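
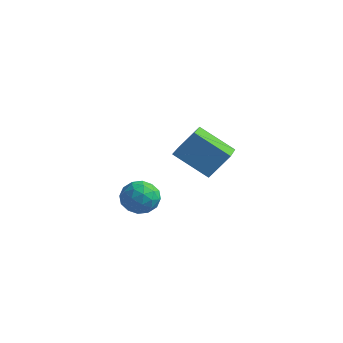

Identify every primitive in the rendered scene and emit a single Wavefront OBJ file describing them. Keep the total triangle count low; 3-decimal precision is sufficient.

v -3.8 -3.331 -1.73
v -3.293 -2.835 -1.437
v -2.967 -4.245 -1.623
v -2.46 -3.749 -1.33
v -3.082 -3.946 -0.925
v -3.597 -3.381 -0.992
v -2.663 -3.699 -2.068
v -3.178 -3.134 -2.135
v -2.591 -3.062 -1.646
v -2.85 -3.215 -0.94
v -3.41 -3.865 -2.12
v -3.669 -4.018 -1.414
v -3.62 -3.002 -1.593
v -2.64 -4.078 -1.467
v -3.006 -4.193 -1.229
v -2.708 -3.902 -1.057
v -3.798 -3.324 -1.332
v -3.501 -3.032 -1.159
v -3.376 -3.685 -0.858
v -2.759 -4.048 -1.901
v -2.462 -3.756 -1.728
v -3.552 -3.178 -2.003
v -3.254 -2.887 -1.831
v -2.884 -3.395 -2.202
v -2.909 -2.844 -1.544
v -2.419 -3.382 -1.48
v -2.538 -3.353 -1.914
v -2.841 -3.02 -1.953
v -3.061 -2.934 -1.128
v -2.571 -3.472 -1.065
v -2.937 -3.588 -0.828
v -3.24 -3.255 -0.867
v -2.648 -3.068 -1.251
v -3.689 -3.608 -1.995
v -3.199 -4.146 -1.932
v -3.02 -3.825 -2.193
v -3.323 -3.492 -2.232
v -3.841 -3.698 -1.58
v -3.351 -4.236 -1.516
v -3.419 -4.06 -1.107
v -3.722 -3.727 -1.146
v -3.612 -4.012 -1.809
v -2.413 -0.395 -1.754
v -3.767 -0.764 -0.813
v -3.233 1.107 -2.345
v -4.587 0.737 -1.403
v -1.913 0.263 -0.777
v -3.267 -0.107 0.165
v -2.733 1.764 -1.367
v -4.087 1.395 -0.426
f 1 38 17
f 38 12 41
f 17 41 6
f 38 41 17
f 1 17 13
f 17 6 18
f 13 18 2
f 17 18 13
f 1 13 22
f 13 2 23
f 22 23 8
f 13 23 22
f 1 22 34
f 22 8 37
f 34 37 11
f 22 37 34
f 1 34 38
f 34 11 42
f 38 42 12
f 34 42 38
f 2 18 29
f 18 6 32
f 29 32 10
f 18 32 29
f 6 41 19
f 41 12 40
f 19 40 5
f 41 40 19
f 12 42 39
f 42 11 35
f 39 35 3
f 42 35 39
f 11 37 36
f 37 8 24
f 36 24 7
f 37 24 36
f 8 23 28
f 23 2 25
f 28 25 9
f 23 25 28
f 4 30 16
f 30 10 31
f 16 31 5
f 30 31 16
f 4 16 14
f 16 5 15
f 14 15 3
f 16 15 14
f 4 14 21
f 14 3 20
f 21 20 7
f 14 20 21
f 4 21 26
f 21 7 27
f 26 27 9
f 21 27 26
f 4 26 30
f 26 9 33
f 30 33 10
f 26 33 30
f 5 31 19
f 31 10 32
f 19 32 6
f 31 32 19
f 3 15 39
f 15 5 40
f 39 40 12
f 15 40 39
f 7 20 36
f 20 3 35
f 36 35 11
f 20 35 36
f 9 27 28
f 27 7 24
f 28 24 8
f 27 24 28
f 10 33 29
f 33 9 25
f 29 25 2
f 33 25 29
f 44 46 43
f 47 44 43
f 43 46 45
f 45 47 43
f 44 50 46
f 48 44 47
f 48 50 44
f 46 50 45
f 49 47 45
f 45 50 49
f 49 48 47
f 50 48 49



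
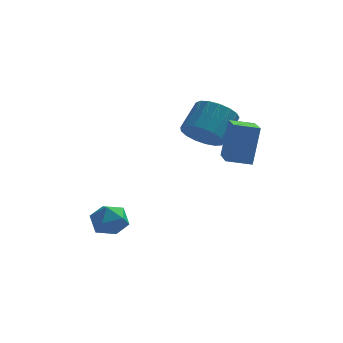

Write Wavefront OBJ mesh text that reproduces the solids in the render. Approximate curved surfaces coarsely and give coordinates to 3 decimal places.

v 0.129 2.984 1.981
v 0.966 2.413 2.099
v 1.568 3.505 3.118
v 0.731 4.076 2.999
v 1.075 2.704 1.722
v 1.677 3.796 2.741
v 0.968 3.059 1.405
v 1.57 4.151 2.424
v 0.668 3.397 1.22
v 1.27 4.489 2.239
v 0.245 3.641 1.209
v 0.847 4.732 2.227
v -0.204 3.734 1.374
v 0.397 4.825 2.393
v -0.578 3.655 1.679
v 0.024 4.747 2.698
v -0.789 3.423 2.053
v -0.187 4.514 3.072
v -0.79 3.09 2.41
v -0.188 4.182 3.429
v -0.58 2.733 2.669
v 0.021 3.825 3.688
v -0.208 2.433 2.77
v 0.393 3.525 3.789
v 0.241 2.26 2.69
v 0.843 3.352 3.709
v 0.665 2.253 2.448
v 1.266 3.344 3.467
v 1.2 -0.559 2.108
v 1.499 -0.005 3.911
v 0.952 1.513 1.512
v 1.251 2.067 3.315
v 2.289 -0.487 1.905
v 2.588 0.067 3.708
v 2.041 1.585 1.309
v 2.34 2.139 3.112
v -3.961 1.438 -1.59
v -3.398 1.612 -2.29
v -3.862 -0.012 -1.87
v -3.299 0.162 -2.57
v -3.018 0.304 -1.712
v -3.079 1.2 -1.538
v -4.181 0.4 -2.622
v -4.242 1.296 -2.448
v -3.535 0.971 -2.928
v -2.816 0.911 -2.365
v -4.444 0.689 -1.795
v -3.725 0.629 -1.232
f 2 1 5
f 2 5 3
f 3 5 6
f 3 6 4
f 5 1 7
f 5 7 6
f 6 7 8
f 6 8 4
f 7 1 9
f 7 9 8
f 8 9 10
f 8 10 4
f 9 1 11
f 9 11 10
f 10 11 12
f 10 12 4
f 11 1 13
f 11 13 12
f 12 13 14
f 12 14 4
f 13 1 15
f 13 15 14
f 14 15 16
f 14 16 4
f 15 1 17
f 15 17 16
f 16 17 18
f 16 18 4
f 17 1 19
f 17 19 18
f 18 19 20
f 18 20 4
f 19 1 21
f 19 21 20
f 20 21 22
f 20 22 4
f 21 1 23
f 21 23 22
f 22 23 24
f 22 24 4
f 23 1 25
f 23 25 24
f 24 25 26
f 24 26 4
f 25 1 27
f 25 27 26
f 26 27 28
f 26 28 4
f 27 1 2
f 27 2 28
f 28 2 3
f 28 3 4
f 30 32 29
f 33 30 29
f 29 32 31
f 31 33 29
f 30 36 32
f 34 30 33
f 34 36 30
f 32 36 31
f 35 33 31
f 31 36 35
f 35 34 33
f 36 34 35
f 37 48 42
f 37 42 38
f 37 38 44
f 37 44 47
f 37 47 48
f 38 42 46
f 42 48 41
f 48 47 39
f 47 44 43
f 44 38 45
f 40 46 41
f 40 41 39
f 40 39 43
f 40 43 45
f 40 45 46
f 41 46 42
f 39 41 48
f 43 39 47
f 45 43 44
f 46 45 38



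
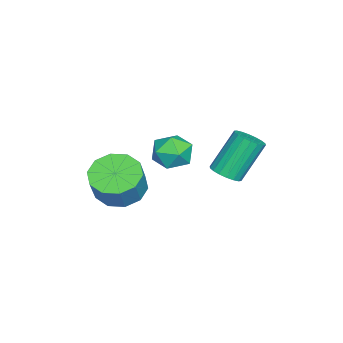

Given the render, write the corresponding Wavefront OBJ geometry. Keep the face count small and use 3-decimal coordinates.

v 1.162 2.169 1.198
v 1.979 2.428 1.103
v 1.601 1.032 1.877
v 2.418 1.291 1.782
v 1.887 1.725 2.304
v 1.616 2.427 1.884
v 1.964 1.033 1.096
v 1.693 1.735 0.676
v 2.475 1.725 1.039
v 2.427 2.153 1.786
v 1.153 1.307 1.194
v 1.105 1.735 1.941
v 1.086 3.524 0.197
v 1.65 3.426 0.504
v 0.919 4.139 2.071
v 0.354 4.236 1.763
v 1.68 3.693 0.397
v 0.949 4.406 1.964
v 1.593 3.927 0.25
v 0.862 4.639 1.817
v 1.405 4.08 0.093
v 0.674 4.793 1.659
v 1.154 4.124 -0.044
v 0.423 4.836 1.523
v 0.889 4.048 -0.133
v 0.158 4.761 1.433
v 0.663 3.869 -0.157
v -0.068 4.581 1.409
v 0.521 3.621 -0.111
v -0.21 4.334 1.456
v 0.491 3.354 -0.004
v -0.24 4.067 1.563
v 0.578 3.121 0.143
v -0.153 3.833 1.71
v 0.766 2.967 0.301
v 0.035 3.68 1.867
v 1.017 2.924 0.437
v 0.286 3.636 2.004
v 1.282 2.999 0.527
v 0.551 3.712 2.093
v 1.508 3.179 0.551
v 0.777 3.891 2.117
v 1.976 -0.155 -0.569
v 2.836 -0.373 -1.072
v 3.504 -0.363 0.066
v 2.644 -0.145 0.569
v 2.78 0.255 -1.045
v 3.448 0.264 0.093
v 2.416 0.725 -0.836
v 3.085 0.735 0.302
v 1.885 0.86 -0.525
v 2.553 0.87 0.614
v 1.388 0.607 -0.231
v 2.057 0.617 0.908
v 1.116 0.063 -0.066
v 1.784 0.073 1.072
v 1.172 -0.564 -0.093
v 1.84 -0.555 1.045
v 1.535 -1.035 -0.302
v 2.204 -1.025 0.836
v 2.067 -1.17 -0.614
v 2.735 -1.16 0.525
v 2.563 -0.917 -0.908
v 3.232 -0.907 0.231
f 1 12 6
f 1 6 2
f 1 2 8
f 1 8 11
f 1 11 12
f 2 6 10
f 6 12 5
f 12 11 3
f 11 8 7
f 8 2 9
f 4 10 5
f 4 5 3
f 4 3 7
f 4 7 9
f 4 9 10
f 5 10 6
f 3 5 12
f 7 3 11
f 9 7 8
f 10 9 2
f 14 13 17
f 14 17 15
f 15 17 18
f 15 18 16
f 17 13 19
f 17 19 18
f 18 19 20
f 18 20 16
f 19 13 21
f 19 21 20
f 20 21 22
f 20 22 16
f 21 13 23
f 21 23 22
f 22 23 24
f 22 24 16
f 23 13 25
f 23 25 24
f 24 25 26
f 24 26 16
f 25 13 27
f 25 27 26
f 26 27 28
f 26 28 16
f 27 13 29
f 27 29 28
f 28 29 30
f 28 30 16
f 29 13 31
f 29 31 30
f 30 31 32
f 30 32 16
f 31 13 33
f 31 33 32
f 32 33 34
f 32 34 16
f 33 13 35
f 33 35 34
f 34 35 36
f 34 36 16
f 35 13 37
f 35 37 36
f 36 37 38
f 36 38 16
f 37 13 39
f 37 39 38
f 38 39 40
f 38 40 16
f 39 13 41
f 39 41 40
f 40 41 42
f 40 42 16
f 41 13 14
f 41 14 42
f 42 14 15
f 42 15 16
f 44 43 47
f 44 47 45
f 45 47 48
f 45 48 46
f 47 43 49
f 47 49 48
f 48 49 50
f 48 50 46
f 49 43 51
f 49 51 50
f 50 51 52
f 50 52 46
f 51 43 53
f 51 53 52
f 52 53 54
f 52 54 46
f 53 43 55
f 53 55 54
f 54 55 56
f 54 56 46
f 55 43 57
f 55 57 56
f 56 57 58
f 56 58 46
f 57 43 59
f 57 59 58
f 58 59 60
f 58 60 46
f 59 43 61
f 59 61 60
f 60 61 62
f 60 62 46
f 61 43 63
f 61 63 62
f 62 63 64
f 62 64 46
f 63 43 44
f 63 44 64
f 64 44 45
f 64 45 46



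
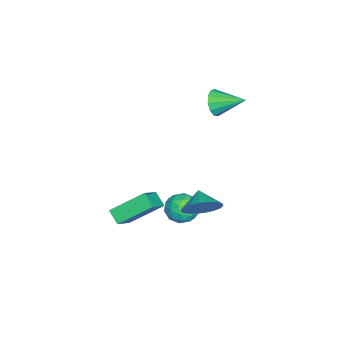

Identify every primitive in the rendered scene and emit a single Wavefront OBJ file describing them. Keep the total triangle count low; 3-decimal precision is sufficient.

v 2.331 -0.052 -4.023
v 3.007 0.585 -3.91
v 2.793 -0.765 -2.77
v 3.469 -0.128 -2.657
v 2.573 0.115 -2.538
v 2.288 0.556 -3.312
v 3.512 -0.736 -3.368
v 3.227 -0.295 -4.142
v 3.737 0.162 -3.505
v 3.157 0.688 -2.992
v 2.643 -0.868 -3.688
v 2.063 -0.342 -3.175
v 2.629 0.329 -4.077
v 3.171 -0.509 -2.603
v 2.645 -0.366 -2.533
v 3.043 0.008 -2.467
v 2.206 0.312 -3.725
v 2.603 0.686 -3.659
v 2.348 0.41 -2.852
v 3.197 -0.866 -3.021
v 3.594 -0.492 -2.955
v 2.757 -0.188 -4.213
v 3.155 0.186 -4.147
v 3.452 -0.59 -3.828
v 3.455 0.455 -3.772
v 3.727 0.036 -3.035
v 3.752 -0.321 -3.453
v 3.584 -0.062 -3.909
v 3.114 0.764 -3.471
v 3.386 0.345 -2.734
v 2.859 0.488 -2.664
v 2.691 0.747 -3.119
v 3.543 0.515 -3.233
v 2.414 -0.525 -3.946
v 2.686 -0.944 -3.209
v 3.109 -0.927 -3.561
v 2.941 -0.668 -4.016
v 2.073 -0.216 -3.645
v 2.345 -0.635 -2.908
v 2.216 -0.118 -2.771
v 2.048 0.141 -3.227
v 2.257 -0.695 -3.447
v -0.544 0.83 2.227
v -0.142 1.058 1.55
v -0.376 2.39 2.853
v -0.59 1.138 1.469
v -1.023 1.121 1.629
v -1.304 1.011 1.979
v -1.344 0.843 2.407
v -1.129 0.671 2.779
v -0.729 0.55 2.975
v -0.27 0.517 2.934
v 0.102 0.583 2.668
v 0.269 0.728 2.263
v 0.178 0.905 1.846
v 4.221 1.217 -1.827
v 4.853 0.772 -1.116
v 3.359 0.843 -1.293
v 4.779 1.197 -0.938
v 4.595 1.627 -0.935
v 4.336 1.975 -1.109
v 4.055 2.173 -1.425
v 3.806 2.181 -1.821
v 3.64 1.999 -2.218
v 3.588 1.662 -2.537
v 3.662 1.236 -2.716
v 3.847 0.807 -2.718
v 4.106 0.459 -2.544
v 4.387 0.261 -2.228
v 4.636 0.252 -1.832
v 4.802 0.435 -1.436
v 3.403 -3.669 -3.818
v 2.808 -2.004 -2.612
v 2.145 -3.393 -4.819
v 1.551 -1.728 -3.613
v 3.929 -3.112 -4.327
v 3.335 -1.447 -3.121
v 2.672 -2.836 -5.328
v 2.077 -1.171 -4.122
f 1 38 17
f 38 12 41
f 17 41 6
f 38 41 17
f 1 17 13
f 17 6 18
f 13 18 2
f 17 18 13
f 1 13 22
f 13 2 23
f 22 23 8
f 13 23 22
f 1 22 34
f 22 8 37
f 34 37 11
f 22 37 34
f 1 34 38
f 34 11 42
f 38 42 12
f 34 42 38
f 2 18 29
f 18 6 32
f 29 32 10
f 18 32 29
f 6 41 19
f 41 12 40
f 19 40 5
f 41 40 19
f 12 42 39
f 42 11 35
f 39 35 3
f 42 35 39
f 11 37 36
f 37 8 24
f 36 24 7
f 37 24 36
f 8 23 28
f 23 2 25
f 28 25 9
f 23 25 28
f 4 30 16
f 30 10 31
f 16 31 5
f 30 31 16
f 4 16 14
f 16 5 15
f 14 15 3
f 16 15 14
f 4 14 21
f 14 3 20
f 21 20 7
f 14 20 21
f 4 21 26
f 21 7 27
f 26 27 9
f 21 27 26
f 4 26 30
f 26 9 33
f 30 33 10
f 26 33 30
f 5 31 19
f 31 10 32
f 19 32 6
f 31 32 19
f 3 15 39
f 15 5 40
f 39 40 12
f 15 40 39
f 7 20 36
f 20 3 35
f 36 35 11
f 20 35 36
f 9 27 28
f 27 7 24
f 28 24 8
f 27 24 28
f 10 33 29
f 33 9 25
f 29 25 2
f 33 25 29
f 44 43 46
f 44 46 45
f 46 43 47
f 46 47 45
f 47 43 48
f 47 48 45
f 48 43 49
f 48 49 45
f 49 43 50
f 49 50 45
f 50 43 51
f 50 51 45
f 51 43 52
f 51 52 45
f 52 43 53
f 52 53 45
f 53 43 54
f 53 54 45
f 54 43 55
f 54 55 45
f 55 43 44
f 55 44 45
f 57 56 59
f 57 59 58
f 59 56 60
f 59 60 58
f 60 56 61
f 60 61 58
f 61 56 62
f 61 62 58
f 62 56 63
f 62 63 58
f 63 56 64
f 63 64 58
f 64 56 65
f 64 65 58
f 65 56 66
f 65 66 58
f 66 56 67
f 66 67 58
f 67 56 68
f 67 68 58
f 68 56 69
f 68 69 58
f 69 56 70
f 69 70 58
f 70 56 71
f 70 71 58
f 71 56 57
f 71 57 58
f 73 75 72
f 76 73 72
f 72 75 74
f 74 76 72
f 73 79 75
f 77 73 76
f 77 79 73
f 75 79 74
f 78 76 74
f 74 79 78
f 78 77 76
f 79 77 78



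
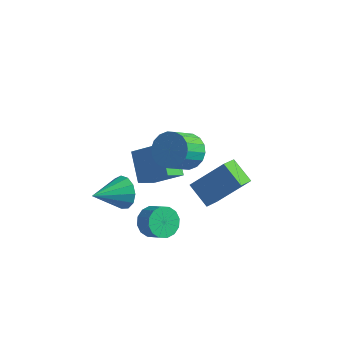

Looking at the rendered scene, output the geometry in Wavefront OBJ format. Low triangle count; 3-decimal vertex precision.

v -0.951 -0.317 -2.144
v -0.416 0.125 -2.652
v 0.365 -0.121 -2.044
v -0.169 -0.563 -1.536
v -0.558 0.42 -2.35
v 0.223 0.174 -1.742
v -0.805 0.517 -1.993
v -0.024 0.271 -1.385
v -1.091 0.391 -1.676
v -0.31 0.145 -1.068
v -1.34 0.075 -1.485
v -0.559 -0.171 -0.877
v -1.484 -0.346 -1.47
v -0.703 -0.592 -0.862
v -1.485 -0.759 -1.636
v -0.704 -1.005 -1.028
v -1.343 -1.054 -1.938
v -0.562 -1.3 -1.33
v -1.096 -1.151 -2.295
v -0.315 -1.397 -1.687
v -0.81 -1.025 -2.612
v -0.029 -1.271 -2.004
v -0.561 -0.709 -2.803
v 0.22 -0.955 -2.195
v -0.417 -0.288 -2.818
v 0.364 -0.534 -2.21
v -3.323 2.325 -2.763
v -4.357 3.415 -1.718
v -3.018 3.331 -3.511
v -4.052 4.421 -2.466
v -1.868 2.679 -1.694
v -2.902 3.769 -0.649
v -1.563 3.685 -2.442
v -2.597 4.775 -1.397
v 0.235 2.097 -0.444
v 0.257 1.053 0.146
v 1.528 2.981 1.072
v 1.55 1.937 1.662
v 1.37 1.703 -1.182
v 1.392 0.659 -0.592
v 2.663 2.587 0.334
v 2.685 1.543 0.924
v -3.311 0.908 -2.224
v -2.801 1.025 -1.443
v -4.069 -0.628 -1.496
v -3.255 1.286 -1.365
v -3.727 1.427 -1.56
v -4.067 1.403 -1.965
v -4.167 1.222 -2.453
v -3.995 0.94 -2.867
v -3.606 0.649 -3.078
v -3.123 0.439 -3.017
v -2.7 0.379 -2.704
v -2.471 0.486 -2.239
v -2.509 0.727 -1.768
v 0.096 1.084 2.644
v 1.054 0.837 2.649
v 0.763 -0.272 3.601
v -0.196 -0.024 3.596
v 1.026 1.127 2.979
v 0.735 0.018 3.931
v 0.814 1.409 3.243
v 0.523 0.3 4.194
v 0.46 1.627 3.388
v 0.168 0.518 4.34
v 0.033 1.737 3.386
v -0.258 0.628 4.337
v -0.381 1.718 3.237
v -0.673 0.609 4.188
v -0.701 1.574 2.97
v -0.992 0.465 3.922
v -0.863 1.332 2.639
v -1.154 0.223 3.591
v -0.835 1.042 2.309
v -1.126 -0.067 3.261
v -0.623 0.76 2.046
v -0.914 -0.349 2.997
v -0.268 0.542 1.9
v -0.56 -0.567 2.852
v 0.158 0.432 1.903
v -0.133 -0.677 2.854
v 0.573 0.451 2.052
v 0.281 -0.658 3.003
v 0.892 0.595 2.318
v 0.601 -0.514 3.27
f 2 1 5
f 2 5 3
f 3 5 6
f 3 6 4
f 5 1 7
f 5 7 6
f 6 7 8
f 6 8 4
f 7 1 9
f 7 9 8
f 8 9 10
f 8 10 4
f 9 1 11
f 9 11 10
f 10 11 12
f 10 12 4
f 11 1 13
f 11 13 12
f 12 13 14
f 12 14 4
f 13 1 15
f 13 15 14
f 14 15 16
f 14 16 4
f 15 1 17
f 15 17 16
f 16 17 18
f 16 18 4
f 17 1 19
f 17 19 18
f 18 19 20
f 18 20 4
f 19 1 21
f 19 21 20
f 20 21 22
f 20 22 4
f 21 1 23
f 21 23 22
f 22 23 24
f 22 24 4
f 23 1 25
f 23 25 24
f 24 25 26
f 24 26 4
f 25 1 2
f 25 2 26
f 26 2 3
f 26 3 4
f 28 30 27
f 31 28 27
f 27 30 29
f 29 31 27
f 28 34 30
f 32 28 31
f 32 34 28
f 30 34 29
f 33 31 29
f 29 34 33
f 33 32 31
f 34 32 33
f 36 38 35
f 39 36 35
f 35 38 37
f 37 39 35
f 36 42 38
f 40 36 39
f 40 42 36
f 38 42 37
f 41 39 37
f 37 42 41
f 41 40 39
f 42 40 41
f 44 43 46
f 44 46 45
f 46 43 47
f 46 47 45
f 47 43 48
f 47 48 45
f 48 43 49
f 48 49 45
f 49 43 50
f 49 50 45
f 50 43 51
f 50 51 45
f 51 43 52
f 51 52 45
f 52 43 53
f 52 53 45
f 53 43 54
f 53 54 45
f 54 43 55
f 54 55 45
f 55 43 44
f 55 44 45
f 57 56 60
f 57 60 58
f 58 60 61
f 58 61 59
f 60 56 62
f 60 62 61
f 61 62 63
f 61 63 59
f 62 56 64
f 62 64 63
f 63 64 65
f 63 65 59
f 64 56 66
f 64 66 65
f 65 66 67
f 65 67 59
f 66 56 68
f 66 68 67
f 67 68 69
f 67 69 59
f 68 56 70
f 68 70 69
f 69 70 71
f 69 71 59
f 70 56 72
f 70 72 71
f 71 72 73
f 71 73 59
f 72 56 74
f 72 74 73
f 73 74 75
f 73 75 59
f 74 56 76
f 74 76 75
f 75 76 77
f 75 77 59
f 76 56 78
f 76 78 77
f 77 78 79
f 77 79 59
f 78 56 80
f 78 80 79
f 79 80 81
f 79 81 59
f 80 56 82
f 80 82 81
f 81 82 83
f 81 83 59
f 82 56 84
f 82 84 83
f 83 84 85
f 83 85 59
f 84 56 57
f 84 57 85
f 85 57 58
f 85 58 59



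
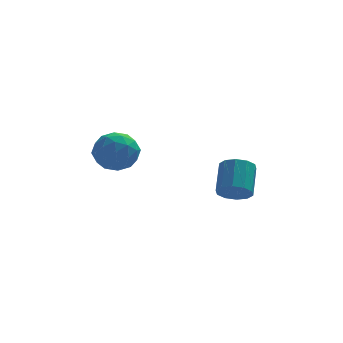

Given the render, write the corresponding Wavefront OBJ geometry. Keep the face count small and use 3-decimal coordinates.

v -3.062 0.115 2.361
v -2.113 -0.023 3.132
v -4.107 -1.217 3.408
v -3.158 -1.355 4.179
v -3.791 -0.3 4.166
v -3.145 0.523 3.519
v -3.075 -1.763 3.021
v -2.429 -0.94 2.374
v -2.121 -1.184 3.54
v -2.564 -0.28 4.247
v -3.656 -0.96 2.293
v -4.099 -0.056 3
v -2.496 0.163 2.654
v -3.724 -1.403 3.886
v -4.096 -0.783 3.878
v -3.539 -0.864 4.331
v -3.102 0.484 2.882
v -2.545 0.402 3.335
v -3.531 0.24 3.943
v -3.675 -1.642 3.205
v -3.118 -1.724 3.658
v -2.681 -0.376 2.209
v -2.124 -0.457 2.662
v -2.689 -1.48 2.597
v -1.943 -0.601 3.347
v -2.557 -1.384 3.963
v -2.508 -1.623 3.282
v -2.128 -1.139 2.902
v -2.203 -0.07 3.763
v -2.817 -0.852 4.379
v -3.189 -0.232 4.371
v -2.81 0.251 3.991
v -2.208 -0.752 4.003
v -3.403 -0.388 2.161
v -4.017 -1.17 2.777
v -3.41 -1.491 2.549
v -3.031 -1.008 2.169
v -3.663 0.144 2.577
v -4.277 -0.639 3.193
v -4.092 -0.101 3.638
v -3.712 0.383 3.258
v -4.012 -0.488 2.537
v 2.664 1.48 -0.47
v 3.086 0.886 0.125
v 3.338 2.327 1.384
v 2.916 2.92 0.79
v 3.494 1.116 -0.219
v 3.746 2.556 1.04
v 3.585 1.484 -0.659
v 3.837 2.925 0.6
v 3.324 1.851 -1.026
v 3.576 3.292 0.233
v 2.811 2.076 -1.181
v 3.063 3.517 0.078
v 2.242 2.073 -1.064
v 2.494 3.514 0.195
v 1.834 1.844 -0.72
v 2.086 3.284 0.539
v 1.743 1.475 -0.28
v 1.995 2.916 0.979
v 2.004 1.108 0.087
v 2.256 2.549 1.346
v 2.517 0.883 0.242
v 2.769 2.324 1.501
f 1 38 17
f 38 12 41
f 17 41 6
f 38 41 17
f 1 17 13
f 17 6 18
f 13 18 2
f 17 18 13
f 1 13 22
f 13 2 23
f 22 23 8
f 13 23 22
f 1 22 34
f 22 8 37
f 34 37 11
f 22 37 34
f 1 34 38
f 34 11 42
f 38 42 12
f 34 42 38
f 2 18 29
f 18 6 32
f 29 32 10
f 18 32 29
f 6 41 19
f 41 12 40
f 19 40 5
f 41 40 19
f 12 42 39
f 42 11 35
f 39 35 3
f 42 35 39
f 11 37 36
f 37 8 24
f 36 24 7
f 37 24 36
f 8 23 28
f 23 2 25
f 28 25 9
f 23 25 28
f 4 30 16
f 30 10 31
f 16 31 5
f 30 31 16
f 4 16 14
f 16 5 15
f 14 15 3
f 16 15 14
f 4 14 21
f 14 3 20
f 21 20 7
f 14 20 21
f 4 21 26
f 21 7 27
f 26 27 9
f 21 27 26
f 4 26 30
f 26 9 33
f 30 33 10
f 26 33 30
f 5 31 19
f 31 10 32
f 19 32 6
f 31 32 19
f 3 15 39
f 15 5 40
f 39 40 12
f 15 40 39
f 7 20 36
f 20 3 35
f 36 35 11
f 20 35 36
f 9 27 28
f 27 7 24
f 28 24 8
f 27 24 28
f 10 33 29
f 33 9 25
f 29 25 2
f 33 25 29
f 44 43 47
f 44 47 45
f 45 47 48
f 45 48 46
f 47 43 49
f 47 49 48
f 48 49 50
f 48 50 46
f 49 43 51
f 49 51 50
f 50 51 52
f 50 52 46
f 51 43 53
f 51 53 52
f 52 53 54
f 52 54 46
f 53 43 55
f 53 55 54
f 54 55 56
f 54 56 46
f 55 43 57
f 55 57 56
f 56 57 58
f 56 58 46
f 57 43 59
f 57 59 58
f 58 59 60
f 58 60 46
f 59 43 61
f 59 61 60
f 60 61 62
f 60 62 46
f 61 43 63
f 61 63 62
f 62 63 64
f 62 64 46
f 63 43 44
f 63 44 64
f 64 44 45
f 64 45 46



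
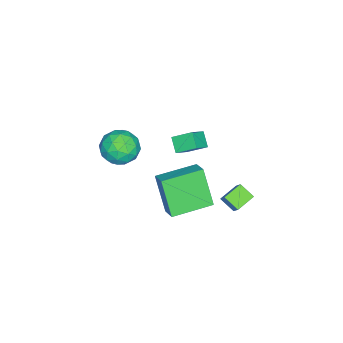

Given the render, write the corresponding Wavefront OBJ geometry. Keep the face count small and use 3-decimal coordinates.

v -3.056 -2.045 -0.039
v -3.247 -1.051 0.567
v -3.914 -1.823 -0.673
v -4.105 -0.829 -0.068
v -2.515 -1.591 -0.612
v -2.706 -0.597 -0.007
v -3.373 -1.369 -1.247
v -3.564 -0.375 -0.641
v -0.561 1.476 -1.104
v -1.43 1.909 -0.757
v -0.388 2.214 -1.589
v -1.256 2.647 -1.242
v -0.024 1.893 -0.278
v -0.892 2.326 0.069
v 0.15 2.631 -0.763
v -0.719 3.064 -0.416
v 0.529 1.241 -0.149
v -0.082 0.47 1.65
v 1.187 1.838 0.33
v 0.576 1.067 2.129
v 1.944 -0.207 -0.289
v 1.333 -0.978 1.51
v 2.602 0.39 0.19
v 1.991 -0.381 1.989
v -0.667 -2.803 0.47
v -0.135 -3.504 1.026
v -1.705 -4.016 -0.066
v -1.173 -4.717 0.49
v -1.746 -3.994 0.974
v -1.104 -3.244 1.305
v -0.736 -4.276 -0.345
v -0.094 -3.526 -0.014
v -0.178 -4.414 0.523
v -0.802 -4.24 1.338
v -1.038 -3.28 -0.378
v -1.662 -3.106 0.437
v -0.31 -3.047 0.795
v -1.53 -4.473 0.165
v -1.867 -4.048 0.449
v -1.554 -4.46 0.776
v -0.879 -2.894 0.959
v -0.567 -3.307 1.286
v -1.513 -3.595 1.255
v -1.273 -4.213 -0.326
v -0.961 -4.626 0.001
v -0.286 -3.06 0.184
v 0.027 -3.472 0.511
v -0.327 -3.925 -0.295
v -0.022 -3.994 0.826
v -0.633 -4.707 0.511
v -0.376 -4.448 0.02
v 0.001 -4.007 0.215
v -0.389 -3.892 1.305
v -1 -4.605 0.99
v -1.336 -4.18 1.274
v -0.959 -3.739 1.469
v -0.414 -4.427 1.009
v -0.84 -2.915 -0.03
v -1.451 -3.628 -0.345
v -0.881 -3.781 -0.509
v -0.504 -3.34 -0.314
v -1.207 -2.813 0.449
v -1.818 -3.526 0.134
v -1.841 -3.513 0.745
v -1.464 -3.072 0.94
v -1.426 -3.093 -0.049
f 2 4 1
f 5 2 1
f 1 4 3
f 3 5 1
f 2 8 4
f 6 2 5
f 6 8 2
f 4 8 3
f 7 5 3
f 3 8 7
f 7 6 5
f 8 6 7
f 10 12 9
f 13 10 9
f 9 12 11
f 11 13 9
f 10 16 12
f 14 10 13
f 14 16 10
f 12 16 11
f 15 13 11
f 11 16 15
f 15 14 13
f 16 14 15
f 18 20 17
f 21 18 17
f 17 20 19
f 19 21 17
f 18 24 20
f 22 18 21
f 22 24 18
f 20 24 19
f 23 21 19
f 19 24 23
f 23 22 21
f 24 22 23
f 25 62 41
f 62 36 65
f 41 65 30
f 62 65 41
f 25 41 37
f 41 30 42
f 37 42 26
f 41 42 37
f 25 37 46
f 37 26 47
f 46 47 32
f 37 47 46
f 25 46 58
f 46 32 61
f 58 61 35
f 46 61 58
f 25 58 62
f 58 35 66
f 62 66 36
f 58 66 62
f 26 42 53
f 42 30 56
f 53 56 34
f 42 56 53
f 30 65 43
f 65 36 64
f 43 64 29
f 65 64 43
f 36 66 63
f 66 35 59
f 63 59 27
f 66 59 63
f 35 61 60
f 61 32 48
f 60 48 31
f 61 48 60
f 32 47 52
f 47 26 49
f 52 49 33
f 47 49 52
f 28 54 40
f 54 34 55
f 40 55 29
f 54 55 40
f 28 40 38
f 40 29 39
f 38 39 27
f 40 39 38
f 28 38 45
f 38 27 44
f 45 44 31
f 38 44 45
f 28 45 50
f 45 31 51
f 50 51 33
f 45 51 50
f 28 50 54
f 50 33 57
f 54 57 34
f 50 57 54
f 29 55 43
f 55 34 56
f 43 56 30
f 55 56 43
f 27 39 63
f 39 29 64
f 63 64 36
f 39 64 63
f 31 44 60
f 44 27 59
f 60 59 35
f 44 59 60
f 33 51 52
f 51 31 48
f 52 48 32
f 51 48 52
f 34 57 53
f 57 33 49
f 53 49 26
f 57 49 53



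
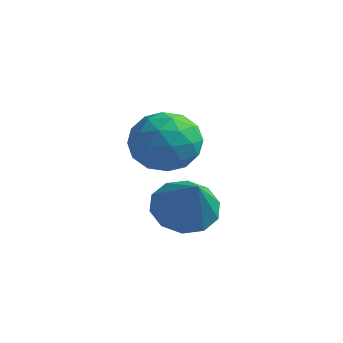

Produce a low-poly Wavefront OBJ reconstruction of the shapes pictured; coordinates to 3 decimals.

v 3.018 -1.755 -0.716
v 3.537 -0.984 -0.691
v 3.982 -2.445 0.516
v 3.105 -0.92 -0.317
v 2.64 -1.174 -0.095
v 2.319 -1.651 -0.111
v 2.265 -2.167 -0.357
v 2.498 -2.526 -0.741
v 2.93 -2.59 -1.115
v 3.395 -2.336 -1.337
v 3.716 -1.859 -1.321
v 3.77 -1.343 -1.074
v 0.801 1.26 -0.282
v 1.594 0.552 -0.03
v -0.374 0.248 0.57
v 0.419 -0.46 0.822
v 0.406 0.532 1.281
v 1.132 1.158 0.754
v 0.088 -0.358 -0.214
v 0.814 0.268 -0.741
v 1.153 -0.448 0.012
v 1.351 0.102 0.936
v -0.131 0.698 -0.396
v 0.067 1.248 0.528
v 1.301 0.995 -0.231
v -0.081 -0.195 0.771
v -0.088 0.389 1.041
v 0.378 -0.028 1.189
v 1.029 1.351 0.23
v 1.496 0.934 0.378
v 0.797 0.923 1.149
v -0.276 -0.134 0.162
v 0.191 -0.551 0.31
v 0.842 0.828 -0.649
v 1.308 0.411 -0.501
v 0.423 -0.123 -0.609
v 1.508 -0.01 -0.058
v 0.817 -0.604 0.443
v 0.622 -0.544 -0.166
v 1.049 -0.176 -0.476
v 1.624 0.314 0.485
v 0.933 -0.281 0.986
v 0.926 0.302 1.256
v 1.352 0.67 0.946
v 1.365 -0.274 0.51
v 0.287 1.081 -0.446
v -0.404 0.486 0.055
v -0.132 0.13 -0.406
v 0.294 0.498 -0.716
v 0.403 1.404 0.097
v -0.288 0.81 0.598
v 0.171 0.976 1.016
v 0.598 1.344 0.706
v -0.145 1.074 0.03
f 2 1 4
f 2 4 3
f 4 1 5
f 4 5 3
f 5 1 6
f 5 6 3
f 6 1 7
f 6 7 3
f 7 1 8
f 7 8 3
f 8 1 9
f 8 9 3
f 9 1 10
f 9 10 3
f 10 1 11
f 10 11 3
f 11 1 12
f 11 12 3
f 12 1 2
f 12 2 3
f 13 50 29
f 50 24 53
f 29 53 18
f 50 53 29
f 13 29 25
f 29 18 30
f 25 30 14
f 29 30 25
f 13 25 34
f 25 14 35
f 34 35 20
f 25 35 34
f 13 34 46
f 34 20 49
f 46 49 23
f 34 49 46
f 13 46 50
f 46 23 54
f 50 54 24
f 46 54 50
f 14 30 41
f 30 18 44
f 41 44 22
f 30 44 41
f 18 53 31
f 53 24 52
f 31 52 17
f 53 52 31
f 24 54 51
f 54 23 47
f 51 47 15
f 54 47 51
f 23 49 48
f 49 20 36
f 48 36 19
f 49 36 48
f 20 35 40
f 35 14 37
f 40 37 21
f 35 37 40
f 16 42 28
f 42 22 43
f 28 43 17
f 42 43 28
f 16 28 26
f 28 17 27
f 26 27 15
f 28 27 26
f 16 26 33
f 26 15 32
f 33 32 19
f 26 32 33
f 16 33 38
f 33 19 39
f 38 39 21
f 33 39 38
f 16 38 42
f 38 21 45
f 42 45 22
f 38 45 42
f 17 43 31
f 43 22 44
f 31 44 18
f 43 44 31
f 15 27 51
f 27 17 52
f 51 52 24
f 27 52 51
f 19 32 48
f 32 15 47
f 48 47 23
f 32 47 48
f 21 39 40
f 39 19 36
f 40 36 20
f 39 36 40
f 22 45 41
f 45 21 37
f 41 37 14
f 45 37 41



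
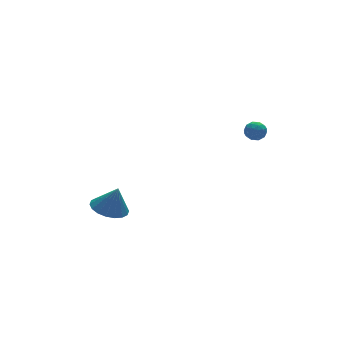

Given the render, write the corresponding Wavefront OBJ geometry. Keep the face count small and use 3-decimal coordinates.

v 3.482 -1.38 1.343
v 4.086 -1.569 1.238
v 3.134 -2.271 0.942
v 3.738 -2.46 0.837
v 3.516 -2.413 1.437
v 3.732 -1.862 1.685
v 3.488 -1.978 0.495
v 3.704 -1.427 0.743
v 4.09 -1.938 0.714
v 4.107 -2.207 1.296
v 3.113 -1.633 0.884
v 3.13 -1.902 1.466
v 3.815 -1.396 1.326
v 3.405 -2.444 0.854
v 3.275 -2.416 1.207
v 3.63 -2.527 1.145
v 3.607 -1.569 1.589
v 3.962 -1.68 1.527
v 3.627 -2.176 1.644
v 3.258 -2.16 0.653
v 3.613 -2.271 0.591
v 3.59 -1.313 1.035
v 3.945 -1.424 0.973
v 3.593 -1.664 0.536
v 4.172 -1.724 0.956
v 3.967 -2.248 0.72
v 3.82 -1.965 0.519
v 3.947 -1.641 0.665
v 4.182 -1.882 1.298
v 3.977 -2.406 1.062
v 3.847 -2.379 1.415
v 3.974 -2.055 1.561
v 4.184 -2.1 0.99
v 3.243 -1.434 1.118
v 3.038 -1.958 0.882
v 3.246 -1.785 0.619
v 3.373 -1.461 0.765
v 3.253 -1.592 1.46
v 3.048 -2.116 1.224
v 3.273 -2.199 1.515
v 3.4 -1.875 1.661
v 3.036 -1.74 1.19
v -3.465 0.763 -4.428
v -2.574 1.327 -4.607
v -3.035 0.557 -2.932
v -2.885 1.661 -4.471
v -3.311 1.817 -4.326
v -3.768 1.765 -4.202
v -4.165 1.514 -4.123
v -4.423 1.114 -4.103
v -4.492 0.645 -4.148
v -4.357 0.199 -4.249
v -4.046 -0.134 -4.385
v -3.62 -0.291 -4.529
v -3.163 -0.238 -4.653
v -2.766 0.013 -4.733
v -2.508 0.413 -4.752
v -2.439 0.882 -4.707
f 1 38 17
f 38 12 41
f 17 41 6
f 38 41 17
f 1 17 13
f 17 6 18
f 13 18 2
f 17 18 13
f 1 13 22
f 13 2 23
f 22 23 8
f 13 23 22
f 1 22 34
f 22 8 37
f 34 37 11
f 22 37 34
f 1 34 38
f 34 11 42
f 38 42 12
f 34 42 38
f 2 18 29
f 18 6 32
f 29 32 10
f 18 32 29
f 6 41 19
f 41 12 40
f 19 40 5
f 41 40 19
f 12 42 39
f 42 11 35
f 39 35 3
f 42 35 39
f 11 37 36
f 37 8 24
f 36 24 7
f 37 24 36
f 8 23 28
f 23 2 25
f 28 25 9
f 23 25 28
f 4 30 16
f 30 10 31
f 16 31 5
f 30 31 16
f 4 16 14
f 16 5 15
f 14 15 3
f 16 15 14
f 4 14 21
f 14 3 20
f 21 20 7
f 14 20 21
f 4 21 26
f 21 7 27
f 26 27 9
f 21 27 26
f 4 26 30
f 26 9 33
f 30 33 10
f 26 33 30
f 5 31 19
f 31 10 32
f 19 32 6
f 31 32 19
f 3 15 39
f 15 5 40
f 39 40 12
f 15 40 39
f 7 20 36
f 20 3 35
f 36 35 11
f 20 35 36
f 9 27 28
f 27 7 24
f 28 24 8
f 27 24 28
f 10 33 29
f 33 9 25
f 29 25 2
f 33 25 29
f 44 43 46
f 44 46 45
f 46 43 47
f 46 47 45
f 47 43 48
f 47 48 45
f 48 43 49
f 48 49 45
f 49 43 50
f 49 50 45
f 50 43 51
f 50 51 45
f 51 43 52
f 51 52 45
f 52 43 53
f 52 53 45
f 53 43 54
f 53 54 45
f 54 43 55
f 54 55 45
f 55 43 56
f 55 56 45
f 56 43 57
f 56 57 45
f 57 43 58
f 57 58 45
f 58 43 44
f 58 44 45



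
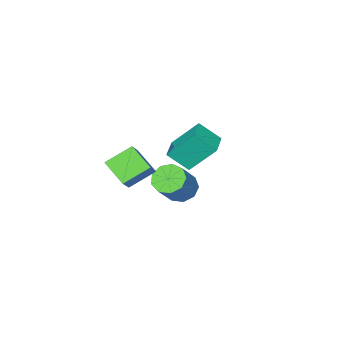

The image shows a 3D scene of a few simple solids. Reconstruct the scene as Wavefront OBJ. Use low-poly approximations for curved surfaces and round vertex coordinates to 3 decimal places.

v -0.608 -3.392 -2.238
v -2.069 -2.916 -1.381
v -0.687 -1.985 -3.154
v -2.148 -1.509 -2.296
v 0.608 -2.351 -0.744
v -0.853 -1.875 0.114
v 0.529 -0.944 -1.659
v -0.932 -0.468 -0.802
v -2.898 2.8 2.343
v -2.181 1.889 3.325
v -1.855 3.642 2.363
v -1.138 2.73 3.345
v -2.002 1.73 0.695
v -1.285 0.818 1.677
v -0.959 2.571 0.715
v -0.242 1.66 1.697
v -4.136 -1.789 -4.726
v -3.405 -2.329 -5.142
v -2.072 -1.812 -3.47
v -2.804 -1.271 -3.054
v -3.375 -1.683 -5.366
v -2.042 -1.166 -3.693
v -3.701 -1.087 -5.29
v -2.369 -0.569 -3.618
v -4.231 -0.819 -4.95
v -2.899 -0.302 -3.278
v -4.717 -1.005 -4.506
v -3.384 -0.488 -2.834
v -4.931 -1.557 -4.165
v -3.598 -1.04 -2.492
v -4.773 -2.218 -4.086
v -3.44 -1.701 -2.414
v -4.317 -2.678 -4.307
v -2.985 -2.161 -2.635
v -3.777 -2.722 -4.724
v -2.444 -2.205 -3.052
f 2 4 1
f 5 2 1
f 1 4 3
f 3 5 1
f 2 8 4
f 6 2 5
f 6 8 2
f 4 8 3
f 7 5 3
f 3 8 7
f 7 6 5
f 8 6 7
f 10 12 9
f 13 10 9
f 9 12 11
f 11 13 9
f 10 16 12
f 14 10 13
f 14 16 10
f 12 16 11
f 15 13 11
f 11 16 15
f 15 14 13
f 16 14 15
f 18 17 21
f 18 21 19
f 19 21 22
f 19 22 20
f 21 17 23
f 21 23 22
f 22 23 24
f 22 24 20
f 23 17 25
f 23 25 24
f 24 25 26
f 24 26 20
f 25 17 27
f 25 27 26
f 26 27 28
f 26 28 20
f 27 17 29
f 27 29 28
f 28 29 30
f 28 30 20
f 29 17 31
f 29 31 30
f 30 31 32
f 30 32 20
f 31 17 33
f 31 33 32
f 32 33 34
f 32 34 20
f 33 17 35
f 33 35 34
f 34 35 36
f 34 36 20
f 35 17 18
f 35 18 36
f 36 18 19
f 36 19 20



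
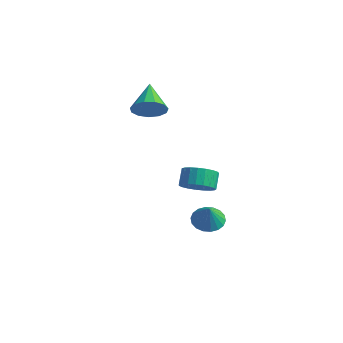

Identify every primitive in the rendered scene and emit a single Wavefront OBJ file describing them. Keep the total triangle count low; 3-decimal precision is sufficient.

v -1.256 -1.09 3.273
v -0.403 -0.807 3.853
v -2.424 0.27 4.327
v -0.41 -0.442 3.373
v -0.687 -0.283 2.862
v -1.144 -0.38 2.481
v -1.636 -0.703 2.351
v -2.008 -1.149 2.515
v -2.141 -1.576 2.919
v -1.993 -1.849 3.436
v -1.611 -1.881 3.901
v -1.116 -1.662 4.167
v -0.665 -1.261 4.149
v 2.509 -0.441 -4.442
v 3.178 -1.004 -4.884
v 2.971 -0.899 -3.158
v 3.391 -0.627 -4.826
v 3.429 -0.214 -4.692
v 3.284 0.155 -4.509
v 2.986 0.405 -4.312
v 2.594 0.488 -4.141
v 2.184 0.387 -4.03
v 1.839 0.122 -4
v 1.627 -0.254 -4.058
v 1.589 -0.668 -4.192
v 1.733 -1.036 -4.375
v 2.031 -1.287 -4.572
v 2.424 -1.37 -4.743
v 2.833 -1.269 -4.854
v 3.545 -2.616 -0.318
v 3.939 -3.247 0.38
v 3.568 -2.575 1.196
v 3.175 -1.944 0.498
v 4.262 -2.982 0.309
v 3.892 -2.31 1.125
v 4.461 -2.653 0.129
v 4.091 -1.981 0.945
v 4.502 -2.319 -0.128
v 4.132 -1.647 0.688
v 4.378 -2.035 -0.418
v 4.007 -1.363 0.398
v 4.109 -1.852 -0.691
v 3.739 -1.18 0.125
v 3.743 -1.801 -0.899
v 3.373 -1.129 -0.083
v 3.343 -1.891 -1.007
v 2.972 -1.219 -0.191
v 2.978 -2.107 -0.995
v 2.607 -1.435 -0.179
v 2.71 -2.41 -0.867
v 2.34 -1.738 -0.051
v 2.588 -2.749 -0.643
v 2.217 -2.077 0.173
v 2.63 -3.065 -0.364
v 2.26 -2.393 0.452
v 2.831 -3.303 -0.076
v 2.461 -2.631 0.74
v 3.156 -3.423 0.17
v 2.785 -2.751 0.986
v 3.547 -3.403 0.331
v 3.177 -2.731 1.147
f 2 1 4
f 2 4 3
f 4 1 5
f 4 5 3
f 5 1 6
f 5 6 3
f 6 1 7
f 6 7 3
f 7 1 8
f 7 8 3
f 8 1 9
f 8 9 3
f 9 1 10
f 9 10 3
f 10 1 11
f 10 11 3
f 11 1 12
f 11 12 3
f 12 1 13
f 12 13 3
f 13 1 2
f 13 2 3
f 15 14 17
f 15 17 16
f 17 14 18
f 17 18 16
f 18 14 19
f 18 19 16
f 19 14 20
f 19 20 16
f 20 14 21
f 20 21 16
f 21 14 22
f 21 22 16
f 22 14 23
f 22 23 16
f 23 14 24
f 23 24 16
f 24 14 25
f 24 25 16
f 25 14 26
f 25 26 16
f 26 14 27
f 26 27 16
f 27 14 28
f 27 28 16
f 28 14 29
f 28 29 16
f 29 14 15
f 29 15 16
f 31 30 34
f 31 34 32
f 32 34 35
f 32 35 33
f 34 30 36
f 34 36 35
f 35 36 37
f 35 37 33
f 36 30 38
f 36 38 37
f 37 38 39
f 37 39 33
f 38 30 40
f 38 40 39
f 39 40 41
f 39 41 33
f 40 30 42
f 40 42 41
f 41 42 43
f 41 43 33
f 42 30 44
f 42 44 43
f 43 44 45
f 43 45 33
f 44 30 46
f 44 46 45
f 45 46 47
f 45 47 33
f 46 30 48
f 46 48 47
f 47 48 49
f 47 49 33
f 48 30 50
f 48 50 49
f 49 50 51
f 49 51 33
f 50 30 52
f 50 52 51
f 51 52 53
f 51 53 33
f 52 30 54
f 52 54 53
f 53 54 55
f 53 55 33
f 54 30 56
f 54 56 55
f 55 56 57
f 55 57 33
f 56 30 58
f 56 58 57
f 57 58 59
f 57 59 33
f 58 30 60
f 58 60 59
f 59 60 61
f 59 61 33
f 60 30 31
f 60 31 61
f 61 31 32
f 61 32 33



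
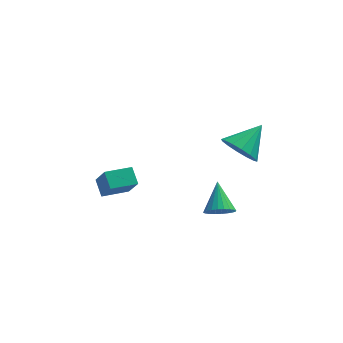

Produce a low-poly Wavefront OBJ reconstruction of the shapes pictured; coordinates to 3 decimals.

v 2.666 -2.557 1.977
v 2.971 -2.124 1.212
v 3.614 -1.623 2.883
v 2.587 -1.871 1.354
v 2.224 -1.802 1.662
v 1.979 -1.935 2.055
v 1.919 -2.234 2.427
v 2.058 -2.621 2.678
v 2.361 -2.99 2.741
v 2.745 -3.243 2.6
v 3.108 -3.312 2.291
v 3.353 -3.179 1.899
v 3.413 -2.879 1.527
v 3.274 -2.493 1.276
v 1.922 -1.183 -3.283
v 2.617 -1.031 -3.397
v 1.818 0.043 -2.277
v 2.494 -0.877 -3.597
v 2.284 -0.77 -3.749
v 2.018 -0.726 -3.831
v 1.739 -0.751 -3.829
v 1.487 -0.842 -3.744
v 1.301 -0.985 -3.589
v 1.21 -1.159 -3.387
v 1.228 -1.336 -3.17
v 1.351 -1.489 -2.97
v 1.561 -1.597 -2.817
v 1.827 -1.641 -2.736
v 2.106 -1.615 -2.737
v 2.358 -1.524 -2.822
v 2.544 -1.381 -2.977
v 2.634 -1.208 -3.179
v -3.257 0.144 -3.465
v -3.544 0.853 -2.919
v -2.083 0.712 -3.585
v -2.37 1.421 -3.039
v -2.81 -0.541 -2.341
v -3.097 0.168 -1.795
v -1.636 0.027 -2.461
v -1.923 0.736 -1.915
f 2 1 4
f 2 4 3
f 4 1 5
f 4 5 3
f 5 1 6
f 5 6 3
f 6 1 7
f 6 7 3
f 7 1 8
f 7 8 3
f 8 1 9
f 8 9 3
f 9 1 10
f 9 10 3
f 10 1 11
f 10 11 3
f 11 1 12
f 11 12 3
f 12 1 13
f 12 13 3
f 13 1 14
f 13 14 3
f 14 1 2
f 14 2 3
f 16 15 18
f 16 18 17
f 18 15 19
f 18 19 17
f 19 15 20
f 19 20 17
f 20 15 21
f 20 21 17
f 21 15 22
f 21 22 17
f 22 15 23
f 22 23 17
f 23 15 24
f 23 24 17
f 24 15 25
f 24 25 17
f 25 15 26
f 25 26 17
f 26 15 27
f 26 27 17
f 27 15 28
f 27 28 17
f 28 15 29
f 28 29 17
f 29 15 30
f 29 30 17
f 30 15 31
f 30 31 17
f 31 15 32
f 31 32 17
f 32 15 16
f 32 16 17
f 34 36 33
f 37 34 33
f 33 36 35
f 35 37 33
f 34 40 36
f 38 34 37
f 38 40 34
f 36 40 35
f 39 37 35
f 35 40 39
f 39 38 37
f 40 38 39



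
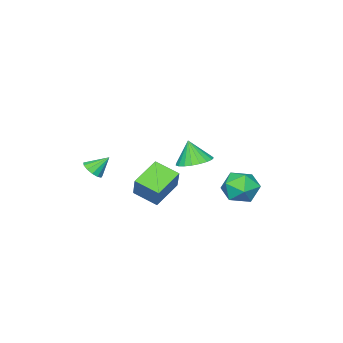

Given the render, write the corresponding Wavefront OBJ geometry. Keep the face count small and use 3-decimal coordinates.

v 1.173 3.927 2.769
v 1.919 4.42 2.94
v 1.167 3.513 3.991
v 1.642 4.665 3.022
v 1.284 4.782 3.06
v 0.907 4.752 3.048
v 0.576 4.579 2.988
v 0.348 4.293 2.89
v 0.263 3.944 2.771
v 0.335 3.592 2.651
v 0.552 3.298 2.553
v 0.876 3.113 2.491
v 1.252 3.069 2.478
v 1.614 3.173 2.515
v 1.899 3.407 2.596
v 2.06 3.732 2.707
v 2.066 4.09 2.829
v -4.329 3.102 -1.672
v -3.894 3.792 -0.943
v -3.026 1.948 -1.357
v -2.591 2.638 -0.628
v -3.541 2.142 -0.412
v -4.347 2.855 -0.607
v -2.573 2.885 -1.693
v -3.379 3.598 -1.888
v -2.809 3.658 -0.957
v -3.407 3.199 -0.165
v -3.513 2.541 -2.135
v -4.111 2.082 -1.343
v 1.072 -2.836 -0.168
v 1.526 -2.999 0.268
v 0.468 -2.284 0.668
v 1.628 -2.676 0.129
v 1.554 -2.404 -0.105
v 1.327 -2.268 -0.358
v 1.019 -2.314 -0.551
v 0.728 -2.524 -0.623
v 0.546 -2.834 -0.55
v 0.532 -3.144 -0.356
v 0.689 -3.357 -0.102
v 0.968 -3.403 0.131
v 1.28 -3.27 0.269
v -1.418 -2.468 -2.652
v -3.032 -2.548 -1.883
v -1.738 -1.136 -3.184
v -3.352 -1.216 -2.415
v -0.828 -1.804 -1.345
v -2.442 -1.884 -0.576
v -1.148 -0.472 -1.877
v -2.762 -0.552 -1.108
f 2 1 4
f 2 4 3
f 4 1 5
f 4 5 3
f 5 1 6
f 5 6 3
f 6 1 7
f 6 7 3
f 7 1 8
f 7 8 3
f 8 1 9
f 8 9 3
f 9 1 10
f 9 10 3
f 10 1 11
f 10 11 3
f 11 1 12
f 11 12 3
f 12 1 13
f 12 13 3
f 13 1 14
f 13 14 3
f 14 1 15
f 14 15 3
f 15 1 16
f 15 16 3
f 16 1 17
f 16 17 3
f 17 1 2
f 17 2 3
f 18 29 23
f 18 23 19
f 18 19 25
f 18 25 28
f 18 28 29
f 19 23 27
f 23 29 22
f 29 28 20
f 28 25 24
f 25 19 26
f 21 27 22
f 21 22 20
f 21 20 24
f 21 24 26
f 21 26 27
f 22 27 23
f 20 22 29
f 24 20 28
f 26 24 25
f 27 26 19
f 31 30 33
f 31 33 32
f 33 30 34
f 33 34 32
f 34 30 35
f 34 35 32
f 35 30 36
f 35 36 32
f 36 30 37
f 36 37 32
f 37 30 38
f 37 38 32
f 38 30 39
f 38 39 32
f 39 30 40
f 39 40 32
f 40 30 41
f 40 41 32
f 41 30 42
f 41 42 32
f 42 30 31
f 42 31 32
f 44 46 43
f 47 44 43
f 43 46 45
f 45 47 43
f 44 50 46
f 48 44 47
f 48 50 44
f 46 50 45
f 49 47 45
f 45 50 49
f 49 48 47
f 50 48 49



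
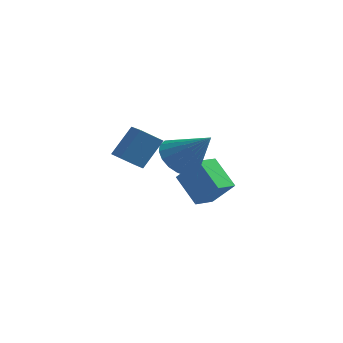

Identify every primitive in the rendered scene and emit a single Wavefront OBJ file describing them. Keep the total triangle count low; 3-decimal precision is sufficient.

v -1.369 -3.011 0.292
v -0.743 -2.159 1.532
v -0.524 -2.623 -0.402
v 0.102 -1.77 0.838
v -0.762 -3.85 0.562
v -0.136 -2.997 1.802
v 0.083 -3.461 -0.132
v 0.709 -2.609 1.108
v 0.999 -1.054 -0.585
v 1.801 -0.919 -1.311
v 2.401 -1.366 0.905
v 1.727 -0.469 -1.147
v 1.509 -0.134 -0.872
v 1.19 0.019 -0.54
v 0.833 -0.041 -0.217
v 0.509 -0.302 0.033
v 0.282 -0.711 0.161
v 0.197 -1.188 0.141
v 0.271 -1.638 -0.023
v 0.489 -1.973 -0.298
v 0.808 -2.126 -0.63
v 1.165 -2.066 -0.954
v 1.489 -1.806 -1.204
v 1.716 -1.396 -1.331
v 0.03 2.224 -3.519
v 1.079 1.997 -2.266
v 0.565 3.193 -3.791
v 1.614 2.966 -2.538
v 1.126 1.314 -4.602
v 2.175 1.087 -3.349
v 1.661 2.283 -4.874
v 2.71 2.056 -3.621
f 2 4 1
f 5 2 1
f 1 4 3
f 3 5 1
f 2 8 4
f 6 2 5
f 6 8 2
f 4 8 3
f 7 5 3
f 3 8 7
f 7 6 5
f 8 6 7
f 10 9 12
f 10 12 11
f 12 9 13
f 12 13 11
f 13 9 14
f 13 14 11
f 14 9 15
f 14 15 11
f 15 9 16
f 15 16 11
f 16 9 17
f 16 17 11
f 17 9 18
f 17 18 11
f 18 9 19
f 18 19 11
f 19 9 20
f 19 20 11
f 20 9 21
f 20 21 11
f 21 9 22
f 21 22 11
f 22 9 23
f 22 23 11
f 23 9 24
f 23 24 11
f 24 9 10
f 24 10 11
f 26 28 25
f 29 26 25
f 25 28 27
f 27 29 25
f 26 32 28
f 30 26 29
f 30 32 26
f 28 32 27
f 31 29 27
f 27 32 31
f 31 30 29
f 32 30 31



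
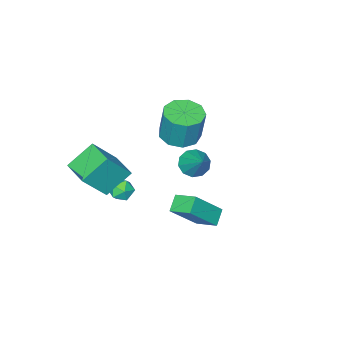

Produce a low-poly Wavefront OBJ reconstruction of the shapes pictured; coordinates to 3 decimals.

v -0.083 -0.747 1.106
v 0.959 -0.52 1.011
v 1.044 -0.127 2.878
v 0.003 -0.353 2.974
v 0.56 0.084 0.902
v 0.645 0.477 2.769
v -0.139 0.299 0.889
v -0.054 0.693 2.756
v -0.812 0.025 0.977
v -0.727 0.419 2.844
v -1.144 -0.61 1.126
v -1.059 -0.216 2.993
v -0.979 -1.309 1.266
v -0.894 -0.916 3.133
v -0.395 -1.745 1.331
v -0.31 -1.352 3.198
v 0.336 -1.714 1.291
v 0.421 -1.321 3.158
v 0.87 -1.23 1.165
v 0.955 -0.837 3.032
v -1.782 -1.343 -2.516
v -1.277 -1.004 -3.124
v -1.118 -0.117 -1.284
v -1.741 -0.745 -3.133
v -2.22 -0.714 -2.905
v -2.532 -0.923 -2.529
v -2.557 -1.293 -2.148
v -2.286 -1.681 -1.908
v -1.822 -1.941 -1.899
v -1.343 -1.972 -2.127
v -1.031 -1.762 -2.503
v -1.006 -1.393 -2.884
v 3.175 -1.345 -1.753
v 3.555 -1.775 -2.197
v 2.205 -1.965 -1.983
v 2.585 -2.395 -2.427
v 2.701 -2.419 -1.712
v 3.301 -2.036 -1.569
v 2.459 -1.704 -2.611
v 3.059 -1.321 -2.468
v 3.112 -1.997 -2.727
v 3.262 -2.439 -2.172
v 2.498 -1.301 -2.008
v 2.648 -1.743 -1.453
v 2.237 2.959 -0.934
v 2.064 4.108 -0.501
v 2.959 3.28 -1.496
v 2.786 4.429 -1.063
v 3.654 2.571 0.663
v 3.481 3.72 1.096
v 4.376 2.892 0.101
v 4.203 4.041 0.534
v 3.47 -3.353 -1.796
v 2.145 -2.941 -0.681
v 3.93 -1.821 -1.816
v 2.605 -1.408 -0.701
v 4.735 -3.712 -0.159
v 3.41 -3.299 0.956
v 5.195 -2.179 -0.179
v 3.87 -1.767 0.936
f 2 1 5
f 2 5 3
f 3 5 6
f 3 6 4
f 5 1 7
f 5 7 6
f 6 7 8
f 6 8 4
f 7 1 9
f 7 9 8
f 8 9 10
f 8 10 4
f 9 1 11
f 9 11 10
f 10 11 12
f 10 12 4
f 11 1 13
f 11 13 12
f 12 13 14
f 12 14 4
f 13 1 15
f 13 15 14
f 14 15 16
f 14 16 4
f 15 1 17
f 15 17 16
f 16 17 18
f 16 18 4
f 17 1 19
f 17 19 18
f 18 19 20
f 18 20 4
f 19 1 2
f 19 2 20
f 20 2 3
f 20 3 4
f 22 21 24
f 22 24 23
f 24 21 25
f 24 25 23
f 25 21 26
f 25 26 23
f 26 21 27
f 26 27 23
f 27 21 28
f 27 28 23
f 28 21 29
f 28 29 23
f 29 21 30
f 29 30 23
f 30 21 31
f 30 31 23
f 31 21 32
f 31 32 23
f 32 21 22
f 32 22 23
f 33 44 38
f 33 38 34
f 33 34 40
f 33 40 43
f 33 43 44
f 34 38 42
f 38 44 37
f 44 43 35
f 43 40 39
f 40 34 41
f 36 42 37
f 36 37 35
f 36 35 39
f 36 39 41
f 36 41 42
f 37 42 38
f 35 37 44
f 39 35 43
f 41 39 40
f 42 41 34
f 46 48 45
f 49 46 45
f 45 48 47
f 47 49 45
f 46 52 48
f 50 46 49
f 50 52 46
f 48 52 47
f 51 49 47
f 47 52 51
f 51 50 49
f 52 50 51
f 54 56 53
f 57 54 53
f 53 56 55
f 55 57 53
f 54 60 56
f 58 54 57
f 58 60 54
f 56 60 55
f 59 57 55
f 55 60 59
f 59 58 57
f 60 58 59



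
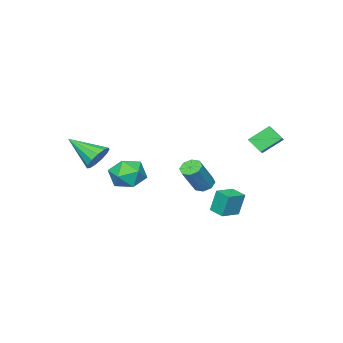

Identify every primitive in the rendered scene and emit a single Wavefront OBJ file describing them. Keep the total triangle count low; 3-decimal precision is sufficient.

v 2.803 -2.435 -0.58
v 3.306 -1.954 0.006
v 3.257 -4.225 0.5
v 2.83 -1.96 0.196
v 2.345 -2.117 0.139
v 2.006 -2.375 -0.146
v 1.92 -2.652 -0.569
v 2.114 -2.86 -0.995
v 2.527 -2.933 -1.29
v 3.028 -2.848 -1.359
v 3.458 -2.631 -1.181
v 3.679 -2.353 -0.812
v 3.623 -2.1 -0.37
v 3.166 0.467 -1.738
v 3.775 -0.057 -0.95
v 1.745 -0.603 -1.35
v 2.354 -1.127 -0.562
v 2.036 -0.058 -0.41
v 2.915 0.603 -0.65
v 2.605 -1.263 -1.65
v 3.484 -0.602 -1.89
v 3.428 -1.126 -0.896
v 3.077 -0.381 -0.129
v 2.443 -0.279 -2.171
v 2.092 0.466 -1.404
v -4.524 4.314 0.417
v -4.433 3.508 1.129
v -3.787 4.786 0.857
v -3.696 3.979 1.569
v -3.564 3.641 -0.469
v -3.473 2.834 0.243
v -2.827 4.112 -0.029
v -2.736 3.306 0.683
v -1.887 2.571 -4.373
v -2.133 2.801 -2.963
v -1.77 3.535 -4.51
v -2.016 3.764 -3.099
v -0.664 2.456 -4.141
v -0.91 2.685 -2.73
v -0.547 3.419 -4.277
v -0.793 3.649 -2.867
v -0.022 2.582 -1.931
v 0.489 2.426 -2.284
v 1.593 2.462 -0.702
v 1.082 2.618 -0.349
v 0.425 2.911 -2.251
v 1.529 2.947 -0.668
v 0.099 3.202 -2.03
v 1.203 3.239 -0.448
v -0.298 3.131 -1.751
v 0.807 3.167 -0.169
v -0.533 2.738 -1.578
v 0.571 2.774 0.004
v -0.469 2.253 -1.612
v 0.635 2.289 -0.029
v -0.143 1.961 -1.832
v 0.961 1.998 -0.25
v 0.253 2.033 -2.111
v 1.358 2.069 -0.529
f 2 1 4
f 2 4 3
f 4 1 5
f 4 5 3
f 5 1 6
f 5 6 3
f 6 1 7
f 6 7 3
f 7 1 8
f 7 8 3
f 8 1 9
f 8 9 3
f 9 1 10
f 9 10 3
f 10 1 11
f 10 11 3
f 11 1 12
f 11 12 3
f 12 1 13
f 12 13 3
f 13 1 2
f 13 2 3
f 14 25 19
f 14 19 15
f 14 15 21
f 14 21 24
f 14 24 25
f 15 19 23
f 19 25 18
f 25 24 16
f 24 21 20
f 21 15 22
f 17 23 18
f 17 18 16
f 17 16 20
f 17 20 22
f 17 22 23
f 18 23 19
f 16 18 25
f 20 16 24
f 22 20 21
f 23 22 15
f 27 29 26
f 30 27 26
f 26 29 28
f 28 30 26
f 27 33 29
f 31 27 30
f 31 33 27
f 29 33 28
f 32 30 28
f 28 33 32
f 32 31 30
f 33 31 32
f 35 37 34
f 38 35 34
f 34 37 36
f 36 38 34
f 35 41 37
f 39 35 38
f 39 41 35
f 37 41 36
f 40 38 36
f 36 41 40
f 40 39 38
f 41 39 40
f 43 42 46
f 43 46 44
f 44 46 47
f 44 47 45
f 46 42 48
f 46 48 47
f 47 48 49
f 47 49 45
f 48 42 50
f 48 50 49
f 49 50 51
f 49 51 45
f 50 42 52
f 50 52 51
f 51 52 53
f 51 53 45
f 52 42 54
f 52 54 53
f 53 54 55
f 53 55 45
f 54 42 56
f 54 56 55
f 55 56 57
f 55 57 45
f 56 42 58
f 56 58 57
f 57 58 59
f 57 59 45
f 58 42 43
f 58 43 59
f 59 43 44
f 59 44 45



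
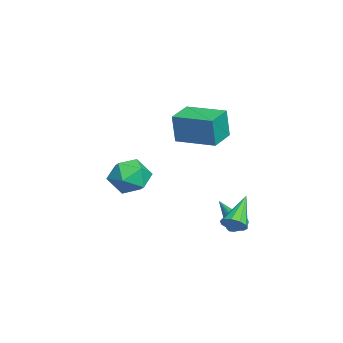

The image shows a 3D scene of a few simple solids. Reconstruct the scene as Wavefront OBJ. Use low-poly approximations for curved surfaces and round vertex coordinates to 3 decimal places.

v 0.904 1.183 -3.172
v 1.215 0.796 -3.452
v 1.416 0.317 -1.408
v 1.412 1.042 -3.388
v 1.447 1.333 -3.256
v 1.31 1.576 -3.097
v 1.044 1.694 -2.961
v 0.734 1.65 -2.893
v 0.477 1.458 -2.913
v 0.356 1.178 -3.015
v 0.409 0.9 -3.167
v 0.619 0.712 -3.32
v 0.92 0.673 -3.426
v 0.244 -1.042 2.569
v 0.352 -1.19 4.128
v 1.14 0.776 2.68
v 1.247 0.628 4.239
v 1.533 -1.668 2.421
v 1.64 -1.816 3.98
v 2.428 0.15 2.532
v 2.536 0.002 4.091
v 3.538 1.003 -1.914
v 3.961 1.273 -1.5
v 2.062 1.557 -0.766
v 3.856 1.552 -1.769
v 3.63 1.621 -2.094
v 3.368 1.454 -2.35
v 3.172 1.115 -2.439
v 3.116 0.734 -2.327
v 3.221 0.455 -2.058
v 3.447 0.386 -1.733
v 3.708 0.552 -1.478
v 3.904 0.891 -1.388
v -1.926 -2.874 -1.192
v -0.905 -3.231 -1.63
v -2.415 -4.669 -0.87
v -1.394 -5.026 -1.308
v -1.426 -4.455 -0.29
v -1.123 -3.346 -0.489
v -2.197 -4.554 -2.011
v -1.894 -3.445 -2.21
v -1.072 -4.269 -2.136
v -0.595 -4.208 -1.072
v -2.725 -3.692 -1.428
v -2.248 -3.631 -0.364
f 2 1 4
f 2 4 3
f 4 1 5
f 4 5 3
f 5 1 6
f 5 6 3
f 6 1 7
f 6 7 3
f 7 1 8
f 7 8 3
f 8 1 9
f 8 9 3
f 9 1 10
f 9 10 3
f 10 1 11
f 10 11 3
f 11 1 12
f 11 12 3
f 12 1 13
f 12 13 3
f 13 1 2
f 13 2 3
f 15 17 14
f 18 15 14
f 14 17 16
f 16 18 14
f 15 21 17
f 19 15 18
f 19 21 15
f 17 21 16
f 20 18 16
f 16 21 20
f 20 19 18
f 21 19 20
f 23 22 25
f 23 25 24
f 25 22 26
f 25 26 24
f 26 22 27
f 26 27 24
f 27 22 28
f 27 28 24
f 28 22 29
f 28 29 24
f 29 22 30
f 29 30 24
f 30 22 31
f 30 31 24
f 31 22 32
f 31 32 24
f 32 22 33
f 32 33 24
f 33 22 23
f 33 23 24
f 34 45 39
f 34 39 35
f 34 35 41
f 34 41 44
f 34 44 45
f 35 39 43
f 39 45 38
f 45 44 36
f 44 41 40
f 41 35 42
f 37 43 38
f 37 38 36
f 37 36 40
f 37 40 42
f 37 42 43
f 38 43 39
f 36 38 45
f 40 36 44
f 42 40 41
f 43 42 35



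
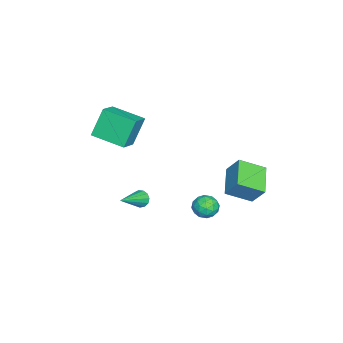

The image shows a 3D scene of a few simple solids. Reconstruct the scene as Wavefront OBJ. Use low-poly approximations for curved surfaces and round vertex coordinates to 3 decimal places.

v -4.631 3.478 -4.179
v -4.018 1.915 -3.288
v -4.307 4.317 -2.929
v -3.695 2.755 -2.038
v -2.665 3.825 -4.922
v -2.053 2.263 -4.031
v -2.342 4.665 -3.672
v -1.729 3.102 -2.781
v 3.044 2.536 -0.472
v 3.503 3.176 -0.767
v 4.017 1.664 -0.853
v 4.476 2.304 -1.148
v 4.358 2.217 -0.319
v 3.757 2.756 -0.084
v 3.763 2.084 -1.536
v 3.162 2.623 -1.301
v 3.947 2.897 -1.424
v 4.315 2.979 -0.672
v 3.205 1.861 -0.948
v 3.573 1.943 -0.196
v 3.188 2.933 -0.586
v 4.332 1.907 -1.034
v 4.263 1.856 -0.547
v 4.533 2.233 -0.72
v 3.337 2.686 -0.185
v 3.607 3.062 -0.358
v 4.11 2.498 -0.095
v 3.913 1.778 -1.262
v 4.183 2.154 -1.435
v 2.987 2.607 -0.9
v 3.257 2.984 -1.073
v 3.41 2.342 -1.525
v 3.719 3.145 -1.146
v 4.291 2.632 -1.37
v 3.872 2.503 -1.598
v 3.518 2.82 -1.46
v 3.935 3.193 -0.704
v 4.507 2.681 -0.928
v 4.438 2.63 -0.441
v 4.085 2.946 -0.303
v 4.196 3.029 -1.09
v 3.013 2.159 -0.692
v 3.585 1.647 -0.916
v 3.435 1.894 -1.317
v 3.082 2.21 -1.179
v 3.229 2.208 -0.25
v 3.801 1.695 -0.474
v 4.002 2.02 -0.16
v 3.648 2.337 -0.022
v 3.324 1.811 -0.53
v 1.526 -1.987 -2.63
v 1.718 -2.259 -3.153
v 3.274 -2.713 -1.61
v 1.852 -1.937 -3.154
v 1.883 -1.63 -2.989
v 1.801 -1.437 -2.71
v 1.631 -1.419 -2.405
v 1.428 -1.581 -2.172
v 1.255 -1.872 -2.084
v 1.169 -2.199 -2.169
v 1.196 -2.46 -2.4
v 1.328 -2.57 -2.705
v 1.522 -2.495 -2.985
v -0.679 -4.981 1.211
v -1.493 -4.454 3.018
v -0.242 -2.885 0.798
v -1.056 -2.359 2.604
v 0.736 -5.141 1.896
v -0.078 -4.615 3.702
v 1.173 -3.046 1.482
v 0.359 -2.519 3.289
f 2 4 1
f 5 2 1
f 1 4 3
f 3 5 1
f 2 8 4
f 6 2 5
f 6 8 2
f 4 8 3
f 7 5 3
f 3 8 7
f 7 6 5
f 8 6 7
f 9 46 25
f 46 20 49
f 25 49 14
f 46 49 25
f 9 25 21
f 25 14 26
f 21 26 10
f 25 26 21
f 9 21 30
f 21 10 31
f 30 31 16
f 21 31 30
f 9 30 42
f 30 16 45
f 42 45 19
f 30 45 42
f 9 42 46
f 42 19 50
f 46 50 20
f 42 50 46
f 10 26 37
f 26 14 40
f 37 40 18
f 26 40 37
f 14 49 27
f 49 20 48
f 27 48 13
f 49 48 27
f 20 50 47
f 50 19 43
f 47 43 11
f 50 43 47
f 19 45 44
f 45 16 32
f 44 32 15
f 45 32 44
f 16 31 36
f 31 10 33
f 36 33 17
f 31 33 36
f 12 38 24
f 38 18 39
f 24 39 13
f 38 39 24
f 12 24 22
f 24 13 23
f 22 23 11
f 24 23 22
f 12 22 29
f 22 11 28
f 29 28 15
f 22 28 29
f 12 29 34
f 29 15 35
f 34 35 17
f 29 35 34
f 12 34 38
f 34 17 41
f 38 41 18
f 34 41 38
f 13 39 27
f 39 18 40
f 27 40 14
f 39 40 27
f 11 23 47
f 23 13 48
f 47 48 20
f 23 48 47
f 15 28 44
f 28 11 43
f 44 43 19
f 28 43 44
f 17 35 36
f 35 15 32
f 36 32 16
f 35 32 36
f 18 41 37
f 41 17 33
f 37 33 10
f 41 33 37
f 52 51 54
f 52 54 53
f 54 51 55
f 54 55 53
f 55 51 56
f 55 56 53
f 56 51 57
f 56 57 53
f 57 51 58
f 57 58 53
f 58 51 59
f 58 59 53
f 59 51 60
f 59 60 53
f 60 51 61
f 60 61 53
f 61 51 62
f 61 62 53
f 62 51 63
f 62 63 53
f 63 51 52
f 63 52 53
f 65 67 64
f 68 65 64
f 64 67 66
f 66 68 64
f 65 71 67
f 69 65 68
f 69 71 65
f 67 71 66
f 70 68 66
f 66 71 70
f 70 69 68
f 71 69 70



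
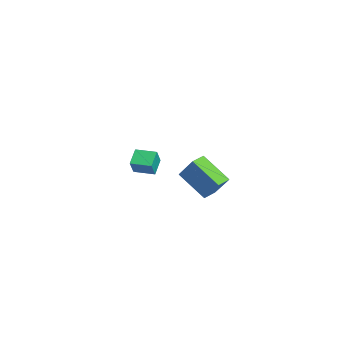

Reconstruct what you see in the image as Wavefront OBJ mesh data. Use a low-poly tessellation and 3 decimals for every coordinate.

v 2.932 2.449 -0.589
v 3.762 2.999 0.776
v 2.376 3.193 -0.551
v 3.205 3.743 0.815
v 4.275 3.517 -1.835
v 5.104 4.067 -0.469
v 3.718 4.261 -1.796
v 4.548 4.811 -0.431
v -2.733 1.01 -2.501
v -3.582 1.525 -1.864
v -3.29 1.342 -3.511
v -4.139 1.857 -2.874
v -2.061 2.123 -2.506
v -2.91 2.638 -1.869
v -2.618 2.455 -3.516
v -3.467 2.97 -2.879
f 2 4 1
f 5 2 1
f 1 4 3
f 3 5 1
f 2 8 4
f 6 2 5
f 6 8 2
f 4 8 3
f 7 5 3
f 3 8 7
f 7 6 5
f 8 6 7
f 10 12 9
f 13 10 9
f 9 12 11
f 11 13 9
f 10 16 12
f 14 10 13
f 14 16 10
f 12 16 11
f 15 13 11
f 11 16 15
f 15 14 13
f 16 14 15



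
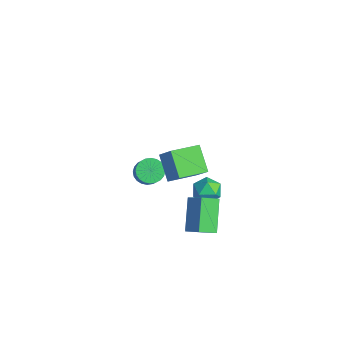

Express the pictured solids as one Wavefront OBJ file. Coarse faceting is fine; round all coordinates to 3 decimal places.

v 1.464 1.242 -2.368
v 1.756 0.776 -1.624
v 0.124 0.584 -2.256
v 0.416 0.118 -1.512
v 0.29 1.033 -1.464
v 1.118 1.44 -1.533
v 0.762 -0.08 -2.347
v 1.59 0.327 -2.416
v 1.322 -0.041 -1.611
v 1.03 0.647 -1.065
v 0.85 0.713 -2.815
v 0.558 1.401 -2.269
v 1.172 -0.658 -1.696
v 2.601 -0.619 -0.37
v 1.462 0.292 -2.036
v 2.891 0.331 -0.71
v 2.509 -1.571 -3.11
v 3.938 -1.532 -1.784
v 2.799 -0.621 -3.45
v 4.228 -0.582 -2.124
v 2.598 -2.694 2.164
v 1.294 -2.487 3.266
v 2.665 -1.002 1.926
v 1.361 -0.795 3.028
v 3.639 -2.565 3.372
v 2.335 -2.358 4.474
v 3.706 -0.873 3.134
v 2.402 -0.666 4.236
v -4.004 -0.405 -4.21
v -3.346 -0.426 -4.748
v -2.439 -0.716 -3.629
v -3.096 -0.695 -3.09
v -3.35 -0.106 -4.663
v -2.442 -0.395 -3.543
v -3.453 0.169 -4.508
v -2.545 -0.121 -3.389
v -3.639 0.356 -4.308
v -2.732 0.067 -3.189
v -3.882 0.428 -4.093
v -2.974 0.138 -2.974
v -4.143 0.372 -3.896
v -3.235 0.083 -2.777
v -4.382 0.199 -3.747
v -3.475 -0.091 -2.627
v -4.564 -0.067 -3.668
v -3.657 -0.356 -2.548
v -4.661 -0.384 -3.671
v -3.754 -0.674 -2.552
v -4.658 -0.705 -3.757
v -3.75 -0.994 -2.637
v -4.555 -0.979 -3.911
v -3.647 -1.269 -2.792
v -4.368 -1.167 -4.111
v -3.461 -1.456 -2.992
v -4.126 -1.238 -4.326
v -3.218 -1.528 -3.207
v -3.865 -1.183 -4.523
v -2.957 -1.472 -3.404
v -3.625 -1.009 -4.673
v -2.718 -1.299 -3.553
v -3.443 -0.744 -4.752
v -2.536 -1.033 -3.632
f 1 12 6
f 1 6 2
f 1 2 8
f 1 8 11
f 1 11 12
f 2 6 10
f 6 12 5
f 12 11 3
f 11 8 7
f 8 2 9
f 4 10 5
f 4 5 3
f 4 3 7
f 4 7 9
f 4 9 10
f 5 10 6
f 3 5 12
f 7 3 11
f 9 7 8
f 10 9 2
f 14 16 13
f 17 14 13
f 13 16 15
f 15 17 13
f 14 20 16
f 18 14 17
f 18 20 14
f 16 20 15
f 19 17 15
f 15 20 19
f 19 18 17
f 20 18 19
f 22 24 21
f 25 22 21
f 21 24 23
f 23 25 21
f 22 28 24
f 26 22 25
f 26 28 22
f 24 28 23
f 27 25 23
f 23 28 27
f 27 26 25
f 28 26 27
f 30 29 33
f 30 33 31
f 31 33 34
f 31 34 32
f 33 29 35
f 33 35 34
f 34 35 36
f 34 36 32
f 35 29 37
f 35 37 36
f 36 37 38
f 36 38 32
f 37 29 39
f 37 39 38
f 38 39 40
f 38 40 32
f 39 29 41
f 39 41 40
f 40 41 42
f 40 42 32
f 41 29 43
f 41 43 42
f 42 43 44
f 42 44 32
f 43 29 45
f 43 45 44
f 44 45 46
f 44 46 32
f 45 29 47
f 45 47 46
f 46 47 48
f 46 48 32
f 47 29 49
f 47 49 48
f 48 49 50
f 48 50 32
f 49 29 51
f 49 51 50
f 50 51 52
f 50 52 32
f 51 29 53
f 51 53 52
f 52 53 54
f 52 54 32
f 53 29 55
f 53 55 54
f 54 55 56
f 54 56 32
f 55 29 57
f 55 57 56
f 56 57 58
f 56 58 32
f 57 29 59
f 57 59 58
f 58 59 60
f 58 60 32
f 59 29 61
f 59 61 60
f 60 61 62
f 60 62 32
f 61 29 30
f 61 30 62
f 62 30 31
f 62 31 32



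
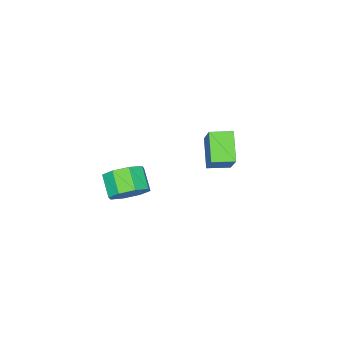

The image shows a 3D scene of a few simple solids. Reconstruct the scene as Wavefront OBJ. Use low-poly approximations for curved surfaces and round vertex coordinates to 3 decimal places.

v -2.291 4.201 -4.591
v -3.335 3.16 -3.473
v -1.508 5.174 -2.953
v -2.552 4.134 -1.836
v -1.368 3.346 -4.524
v -2.412 2.306 -3.407
v -0.585 4.32 -2.887
v -1.629 3.279 -1.769
v 4.086 3.035 -2.933
v 5.045 2.527 -2.828
v 4.452 1.576 -2.023
v 3.494 2.085 -2.127
v 4.923 3.103 -2.238
v 4.33 2.152 -1.432
v 4.311 3.64 -2.054
v 3.719 2.689 -1.248
v 3.568 3.822 -2.385
v 2.975 2.872 -1.58
v 3.128 3.544 -3.037
v 2.535 2.593 -2.232
v 3.25 2.968 -3.628
v 2.657 2.017 -2.822
v 3.861 2.431 -3.812
v 3.269 1.48 -3.006
v 4.605 2.248 -3.48
v 4.012 1.298 -2.675
f 2 4 1
f 5 2 1
f 1 4 3
f 3 5 1
f 2 8 4
f 6 2 5
f 6 8 2
f 4 8 3
f 7 5 3
f 3 8 7
f 7 6 5
f 8 6 7
f 10 9 13
f 10 13 11
f 11 13 14
f 11 14 12
f 13 9 15
f 13 15 14
f 14 15 16
f 14 16 12
f 15 9 17
f 15 17 16
f 16 17 18
f 16 18 12
f 17 9 19
f 17 19 18
f 18 19 20
f 18 20 12
f 19 9 21
f 19 21 20
f 20 21 22
f 20 22 12
f 21 9 23
f 21 23 22
f 22 23 24
f 22 24 12
f 23 9 25
f 23 25 24
f 24 25 26
f 24 26 12
f 25 9 10
f 25 10 26
f 26 10 11
f 26 11 12



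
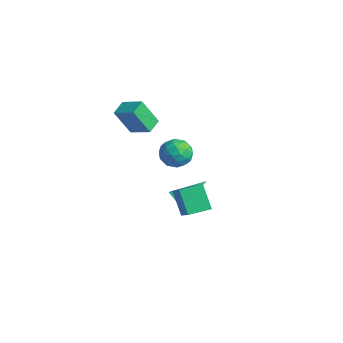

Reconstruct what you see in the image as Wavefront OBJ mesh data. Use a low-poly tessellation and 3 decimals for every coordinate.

v 2.151 -0.899 4.369
v 2.603 -0.586 3.732
v 2.737 -2.114 4.188
v 3.189 -1.801 3.551
v 3.345 -1.552 4.339
v 2.982 -0.801 4.451
v 2.358 -1.899 3.469
v 1.995 -1.148 3.581
v 2.73 -1.204 3.176
v 3.34 -0.99 3.714
v 2 -1.71 4.206
v 2.61 -1.496 4.744
v 2.325 -0.636 4.066
v 3.015 -2.064 3.854
v 3.106 -1.918 4.317
v 3.372 -1.734 3.943
v 2.548 -0.762 4.489
v 2.814 -0.578 4.115
v 3.25 -1.146 4.472
v 2.526 -2.122 3.805
v 2.792 -1.938 3.431
v 1.968 -0.966 3.977
v 2.234 -0.782 3.603
v 2.09 -1.554 3.448
v 2.666 -0.815 3.365
v 3.011 -1.529 3.259
v 2.522 -1.587 3.21
v 2.309 -1.146 3.276
v 3.024 -0.689 3.681
v 3.369 -1.403 3.575
v 3.461 -1.257 4.038
v 3.248 -0.816 4.104
v 3.1 -1.052 3.354
v 1.971 -1.297 4.345
v 2.316 -2.011 4.239
v 2.092 -1.884 3.816
v 1.879 -1.443 3.882
v 2.329 -1.171 4.661
v 2.674 -1.885 4.555
v 3.031 -1.554 4.644
v 2.818 -1.113 4.71
v 2.24 -1.648 4.566
v -0.915 1.094 -2.768
v -0.469 1.134 -3.032
v -0.585 2.766 -1.952
v -0.702 1.267 -3.209
v -1.017 1.333 -3.218
v -1.292 1.308 -3.055
v -1.424 1.201 -2.782
v -1.361 1.053 -2.504
v -1.128 0.92 -2.326
v -0.814 0.854 -2.318
v -0.538 0.879 -2.481
v -0.407 0.986 -2.754
v -2.068 -0.674 2.266
v -2.48 -1.342 3.695
v -2.458 0.088 2.51
v -2.87 -0.58 3.939
v -0.99 -0.28 2.761
v -1.402 -0.948 4.19
v -1.38 0.482 3.005
v -1.792 -0.186 4.434
v 0.847 0.238 -2.429
v -0.104 0.393 -1.306
v 1.198 1.345 -2.285
v 0.246 1.5 -1.162
v 2.314 -0.4 -1.098
v 1.362 -0.245 0.025
v 2.664 0.707 -0.954
v 1.713 0.862 0.169
f 1 38 17
f 38 12 41
f 17 41 6
f 38 41 17
f 1 17 13
f 17 6 18
f 13 18 2
f 17 18 13
f 1 13 22
f 13 2 23
f 22 23 8
f 13 23 22
f 1 22 34
f 22 8 37
f 34 37 11
f 22 37 34
f 1 34 38
f 34 11 42
f 38 42 12
f 34 42 38
f 2 18 29
f 18 6 32
f 29 32 10
f 18 32 29
f 6 41 19
f 41 12 40
f 19 40 5
f 41 40 19
f 12 42 39
f 42 11 35
f 39 35 3
f 42 35 39
f 11 37 36
f 37 8 24
f 36 24 7
f 37 24 36
f 8 23 28
f 23 2 25
f 28 25 9
f 23 25 28
f 4 30 16
f 30 10 31
f 16 31 5
f 30 31 16
f 4 16 14
f 16 5 15
f 14 15 3
f 16 15 14
f 4 14 21
f 14 3 20
f 21 20 7
f 14 20 21
f 4 21 26
f 21 7 27
f 26 27 9
f 21 27 26
f 4 26 30
f 26 9 33
f 30 33 10
f 26 33 30
f 5 31 19
f 31 10 32
f 19 32 6
f 31 32 19
f 3 15 39
f 15 5 40
f 39 40 12
f 15 40 39
f 7 20 36
f 20 3 35
f 36 35 11
f 20 35 36
f 9 27 28
f 27 7 24
f 28 24 8
f 27 24 28
f 10 33 29
f 33 9 25
f 29 25 2
f 33 25 29
f 44 43 46
f 44 46 45
f 46 43 47
f 46 47 45
f 47 43 48
f 47 48 45
f 48 43 49
f 48 49 45
f 49 43 50
f 49 50 45
f 50 43 51
f 50 51 45
f 51 43 52
f 51 52 45
f 52 43 53
f 52 53 45
f 53 43 54
f 53 54 45
f 54 43 44
f 54 44 45
f 56 58 55
f 59 56 55
f 55 58 57
f 57 59 55
f 56 62 58
f 60 56 59
f 60 62 56
f 58 62 57
f 61 59 57
f 57 62 61
f 61 60 59
f 62 60 61
f 64 66 63
f 67 64 63
f 63 66 65
f 65 67 63
f 64 70 66
f 68 64 67
f 68 70 64
f 66 70 65
f 69 67 65
f 65 70 69
f 69 68 67
f 70 68 69

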